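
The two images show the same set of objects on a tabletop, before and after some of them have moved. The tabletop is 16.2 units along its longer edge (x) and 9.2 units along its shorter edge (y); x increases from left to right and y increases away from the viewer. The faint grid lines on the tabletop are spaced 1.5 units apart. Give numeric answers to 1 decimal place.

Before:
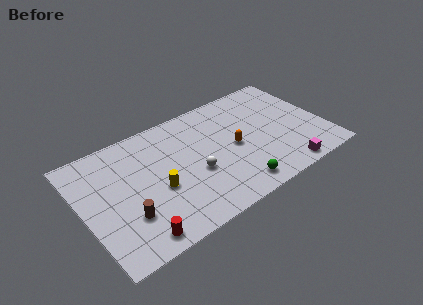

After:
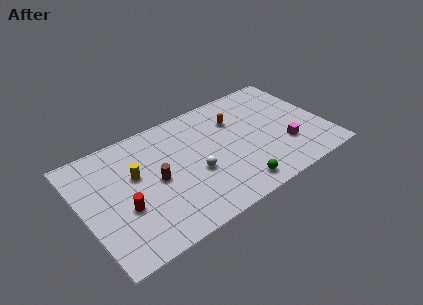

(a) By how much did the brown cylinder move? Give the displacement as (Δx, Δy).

(2.2, 1.7)

The brown cylinder started near (2.6, 2.8) and ended near (4.8, 4.5).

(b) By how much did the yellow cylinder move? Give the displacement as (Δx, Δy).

(-1.2, 1.8)

The yellow cylinder started near (4.8, 3.8) and ended near (3.6, 5.6).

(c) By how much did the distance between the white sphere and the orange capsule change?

+1.5

They were about 2.9 units apart before and 4.4 after — 1.5 units further apart.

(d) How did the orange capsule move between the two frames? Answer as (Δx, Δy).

(0.5, 2.2)

From the two frames, the orange capsule sits at roughly (10.1, 4.4) before and (10.6, 6.6) after.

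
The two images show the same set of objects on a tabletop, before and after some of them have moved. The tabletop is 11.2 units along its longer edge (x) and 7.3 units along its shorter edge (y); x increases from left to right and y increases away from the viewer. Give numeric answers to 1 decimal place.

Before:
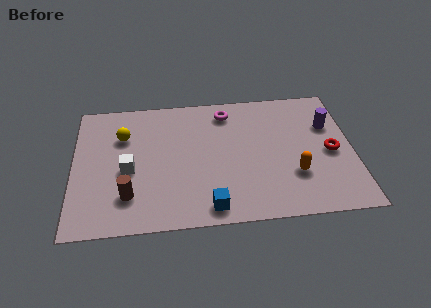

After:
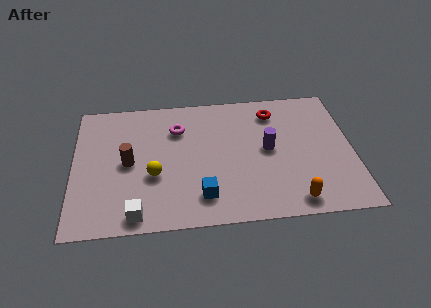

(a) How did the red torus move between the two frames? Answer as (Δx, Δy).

(-2.2, 2.5)

The red torus was at about (10.3, 3.4) and moved to about (8.1, 5.9).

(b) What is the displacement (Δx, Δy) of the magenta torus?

(-2.0, -0.8)

From the two frames, the magenta torus sits at roughly (6.2, 6.1) before and (4.2, 5.3) after.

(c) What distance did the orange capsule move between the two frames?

1.4

The orange capsule moved from about (8.8, 2.3) to (8.7, 0.9), a distance of √(0.1² + 1.4²) ≈ 1.4.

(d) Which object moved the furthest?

the red torus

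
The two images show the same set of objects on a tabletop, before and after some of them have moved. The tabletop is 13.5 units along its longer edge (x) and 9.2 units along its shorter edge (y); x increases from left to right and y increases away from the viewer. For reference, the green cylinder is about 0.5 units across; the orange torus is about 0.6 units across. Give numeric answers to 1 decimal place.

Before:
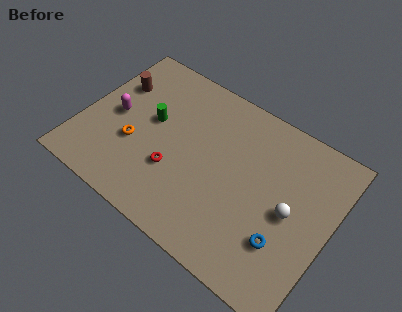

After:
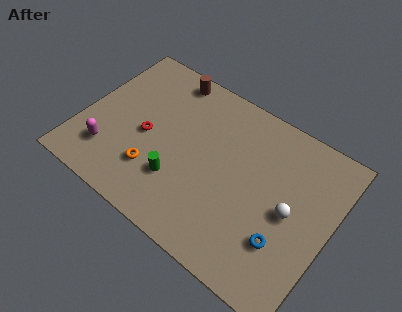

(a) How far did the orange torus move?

1.6

From (3.0, 3.4) to (4.3, 2.5), the orange torus covered √(1.3² + 0.9²) ≈ 1.6 units.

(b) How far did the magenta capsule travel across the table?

2.3

The magenta capsule was near (1.7, 4.5) before and (1.8, 2.2) after, so it travelled √(0.1² + 2.3²) ≈ 2.3 units.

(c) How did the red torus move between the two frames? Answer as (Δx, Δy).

(-1.8, 1.1)

The red torus was at about (5.3, 3.1) and moved to about (3.5, 4.2).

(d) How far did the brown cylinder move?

3.2

The brown cylinder was near (1.3, 6.3) before and (3.9, 8.2) after, so it travelled √(2.6² + 1.9²) ≈ 3.2 units.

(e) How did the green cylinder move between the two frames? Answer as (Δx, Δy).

(2.0, -2.5)

From the two frames, the green cylinder sits at roughly (3.6, 5.2) before and (5.6, 2.7) after.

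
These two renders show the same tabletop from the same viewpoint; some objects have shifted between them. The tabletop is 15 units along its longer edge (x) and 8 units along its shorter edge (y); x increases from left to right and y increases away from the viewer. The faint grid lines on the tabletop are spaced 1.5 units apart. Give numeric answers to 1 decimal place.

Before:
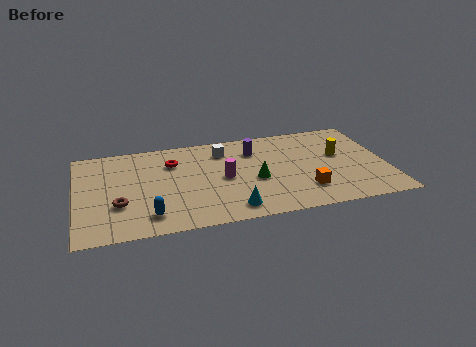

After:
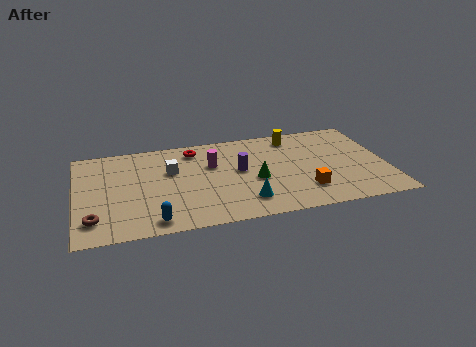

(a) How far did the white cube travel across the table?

2.9

The white cube was near (7.2, 6.3) before and (4.6, 5.1) after, so it travelled √(2.6² + 1.2²) ≈ 2.9 units.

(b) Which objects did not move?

the orange cube and the green cone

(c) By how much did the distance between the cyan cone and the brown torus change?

+1.7

The distance was about 5.5 in the first image and 7.2 in the second, so they moved 1.7 units further apart.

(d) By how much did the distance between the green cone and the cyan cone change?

-0.8

They were about 2.6 units apart before and 1.8 after — 0.8 units closer together.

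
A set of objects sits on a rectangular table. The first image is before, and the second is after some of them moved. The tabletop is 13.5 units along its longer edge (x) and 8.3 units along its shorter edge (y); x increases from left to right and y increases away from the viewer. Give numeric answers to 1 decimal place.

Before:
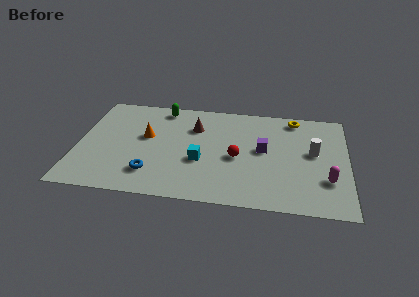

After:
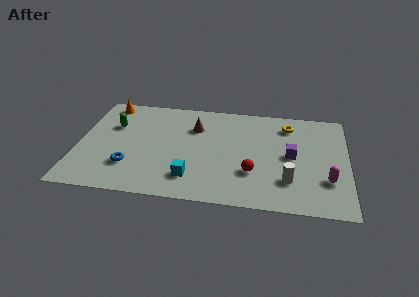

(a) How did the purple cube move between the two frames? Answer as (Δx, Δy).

(1.4, -0.3)

From the two frames, the purple cube sits at roughly (9.3, 4.5) before and (10.7, 4.2) after.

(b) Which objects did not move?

the brown cone and the magenta capsule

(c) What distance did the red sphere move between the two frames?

1.4

The red sphere moved from about (8.0, 3.7) to (8.8, 2.6), a distance of √(0.8² + 1.1²) ≈ 1.4.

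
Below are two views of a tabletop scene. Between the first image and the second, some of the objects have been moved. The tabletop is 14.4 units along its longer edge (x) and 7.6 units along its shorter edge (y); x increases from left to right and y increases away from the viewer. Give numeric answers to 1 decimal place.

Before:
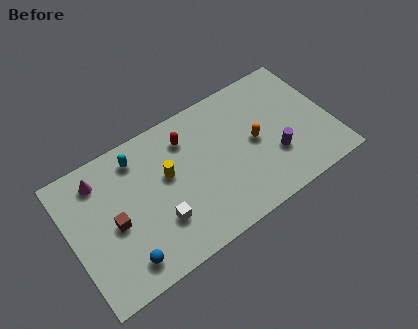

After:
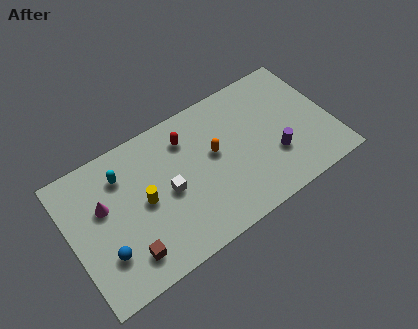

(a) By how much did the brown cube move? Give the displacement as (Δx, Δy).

(0.4, -2.0)

From the two frames, the brown cube sits at roughly (2.3, 3.5) before and (2.7, 1.5) after.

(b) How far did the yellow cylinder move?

1.6

The yellow cylinder was near (5.4, 4.5) before and (4.0, 3.8) after, so it travelled √(1.4² + 0.7²) ≈ 1.6 units.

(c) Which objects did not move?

the red capsule and the purple cylinder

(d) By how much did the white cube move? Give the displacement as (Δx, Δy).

(0.7, 1.3)

The white cube started near (4.6, 2.3) and ended near (5.3, 3.6).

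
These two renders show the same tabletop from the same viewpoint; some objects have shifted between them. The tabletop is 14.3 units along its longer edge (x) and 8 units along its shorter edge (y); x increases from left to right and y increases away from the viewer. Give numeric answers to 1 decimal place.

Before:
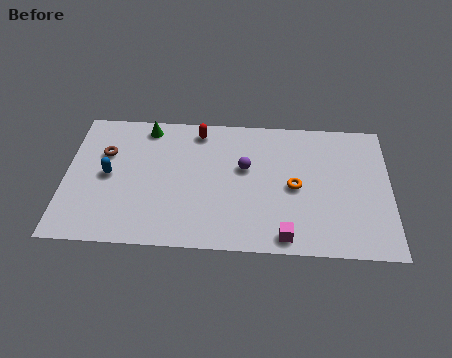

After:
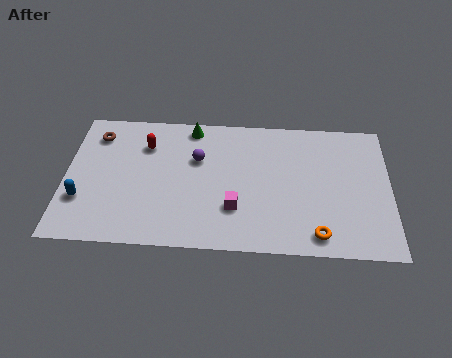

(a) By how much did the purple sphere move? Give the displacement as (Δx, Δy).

(-2.1, 0.4)

The purple sphere started near (7.9, 4.8) and ended near (5.8, 5.2).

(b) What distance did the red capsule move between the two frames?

2.5

The red capsule moved from about (5.8, 6.9) to (3.5, 5.9), a distance of √(2.3² + 1.0²) ≈ 2.5.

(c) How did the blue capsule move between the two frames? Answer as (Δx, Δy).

(-1.1, -1.5)

From the two frames, the blue capsule sits at roughly (1.9, 4.0) before and (0.8, 2.5) after.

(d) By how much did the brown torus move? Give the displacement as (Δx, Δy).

(-0.4, 1.1)

The brown torus started near (1.7, 5.3) and ended near (1.3, 6.4).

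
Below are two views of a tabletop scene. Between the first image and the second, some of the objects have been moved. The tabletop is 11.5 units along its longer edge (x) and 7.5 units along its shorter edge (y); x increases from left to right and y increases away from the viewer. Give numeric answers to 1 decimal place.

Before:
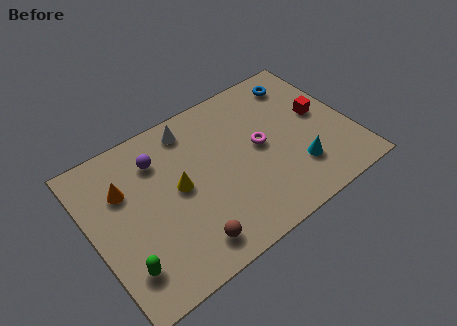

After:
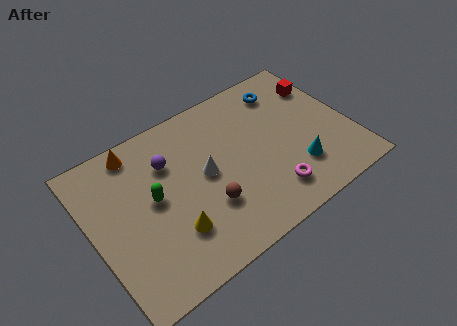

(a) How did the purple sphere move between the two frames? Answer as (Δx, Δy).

(0.4, -0.4)

The purple sphere was at about (3.2, 5.7) and moved to about (3.6, 5.3).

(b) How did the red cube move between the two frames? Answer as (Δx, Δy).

(0.4, 1.4)

The red cube started near (10.3, 4.1) and ended near (10.7, 5.5).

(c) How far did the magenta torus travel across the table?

2.4

The magenta torus moved from about (7.5, 3.9) to (7.5, 1.5), a distance of √(0.0² + 2.4²) ≈ 2.4.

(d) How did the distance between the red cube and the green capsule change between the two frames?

-1.5

They were about 9.6 units apart before and 8.1 after — 1.5 units closer together.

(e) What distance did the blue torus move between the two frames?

0.7

The blue torus was near (9.8, 6.2) before and (9.1, 6.1) after, so it travelled √(0.7² + 0.1²) ≈ 0.7 units.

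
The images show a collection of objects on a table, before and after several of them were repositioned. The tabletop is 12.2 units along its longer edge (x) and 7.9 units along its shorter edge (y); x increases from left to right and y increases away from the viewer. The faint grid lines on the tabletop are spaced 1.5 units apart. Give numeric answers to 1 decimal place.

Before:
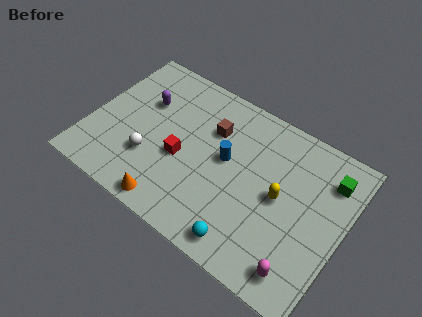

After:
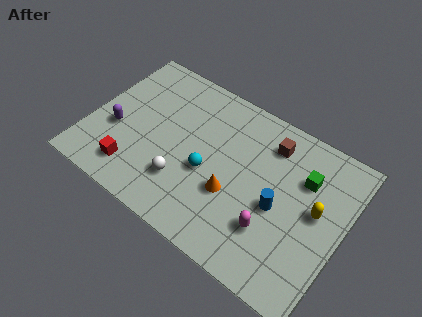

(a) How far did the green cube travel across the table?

1.3

From (11.2, 6.1) to (10.1, 5.5), the green cube covered √(1.1² + 0.6²) ≈ 1.3 units.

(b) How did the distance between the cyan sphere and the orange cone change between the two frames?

-2.2

Before: roughly 3.6 units apart; after: 1.4. That's 2.2 units closer together.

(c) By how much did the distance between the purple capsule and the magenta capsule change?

-1.5

The distance was about 9.3 in the first image and 7.8 in the second, so they moved 1.5 units closer together.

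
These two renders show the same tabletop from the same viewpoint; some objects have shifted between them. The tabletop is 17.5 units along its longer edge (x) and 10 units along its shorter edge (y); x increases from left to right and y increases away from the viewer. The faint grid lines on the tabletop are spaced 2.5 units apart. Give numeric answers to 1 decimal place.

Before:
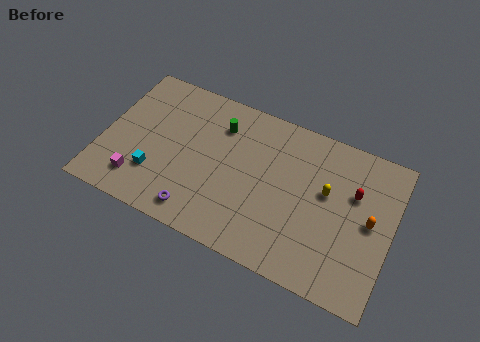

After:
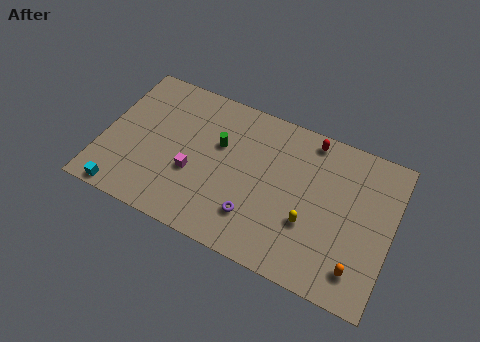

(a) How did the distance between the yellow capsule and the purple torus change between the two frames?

-5.2

They were about 8.6 units apart before and 3.4 after — 5.2 units closer together.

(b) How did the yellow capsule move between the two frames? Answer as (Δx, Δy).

(-0.8, -2.4)

From the two frames, the yellow capsule sits at roughly (13.5, 5.9) before and (12.7, 3.5) after.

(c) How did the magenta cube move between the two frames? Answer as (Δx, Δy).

(3.1, 1.8)

The magenta cube was at about (2.5, 2.0) and moved to about (5.6, 3.8).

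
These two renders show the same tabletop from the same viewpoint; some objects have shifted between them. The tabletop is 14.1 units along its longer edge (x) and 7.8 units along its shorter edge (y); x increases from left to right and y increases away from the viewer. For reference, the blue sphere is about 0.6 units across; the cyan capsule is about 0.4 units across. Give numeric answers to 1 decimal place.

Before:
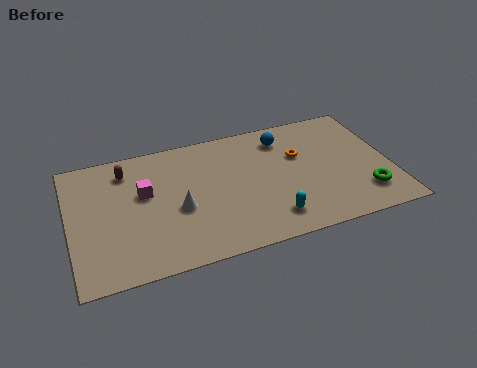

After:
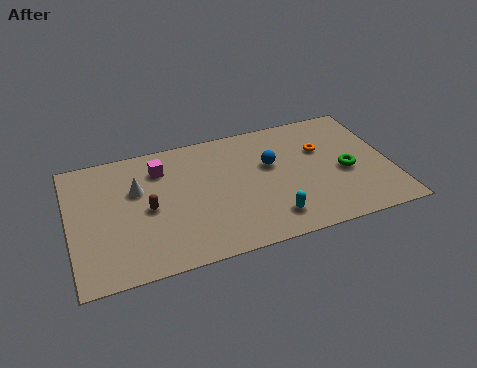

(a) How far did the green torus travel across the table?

1.7

From (12.8, 1.8) to (12.1, 3.4), the green torus covered √(0.7² + 1.6²) ≈ 1.7 units.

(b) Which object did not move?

the cyan capsule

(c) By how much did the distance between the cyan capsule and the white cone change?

+2.3

The distance was about 4.3 in the first image and 6.6 in the second, so they moved 2.3 units further apart.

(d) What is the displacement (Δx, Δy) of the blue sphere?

(-0.7, -1.5)

From the two frames, the blue sphere sits at roughly (9.6, 6.3) before and (8.9, 4.8) after.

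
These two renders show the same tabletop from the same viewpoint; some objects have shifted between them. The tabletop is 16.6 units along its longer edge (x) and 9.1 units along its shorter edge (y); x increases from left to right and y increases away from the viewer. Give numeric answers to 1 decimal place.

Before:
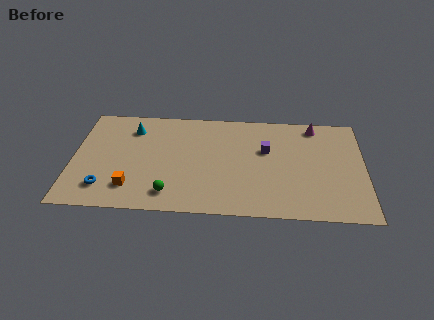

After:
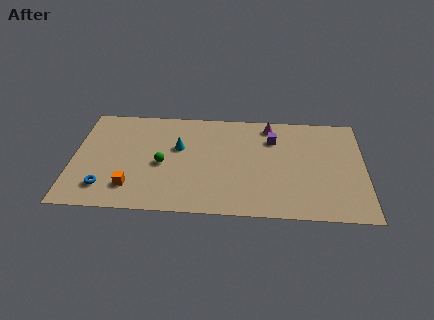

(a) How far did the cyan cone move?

3.1

The cyan cone was near (3.3, 7.1) before and (6.0, 5.6) after, so it travelled √(2.7² + 1.5²) ≈ 3.1 units.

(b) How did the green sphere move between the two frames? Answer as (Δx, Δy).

(-0.5, 2.5)

From the two frames, the green sphere sits at roughly (5.6, 1.6) before and (5.1, 4.1) after.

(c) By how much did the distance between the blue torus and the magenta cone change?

-2.3

They were about 13.4 units apart before and 11.1 after — 2.3 units closer together.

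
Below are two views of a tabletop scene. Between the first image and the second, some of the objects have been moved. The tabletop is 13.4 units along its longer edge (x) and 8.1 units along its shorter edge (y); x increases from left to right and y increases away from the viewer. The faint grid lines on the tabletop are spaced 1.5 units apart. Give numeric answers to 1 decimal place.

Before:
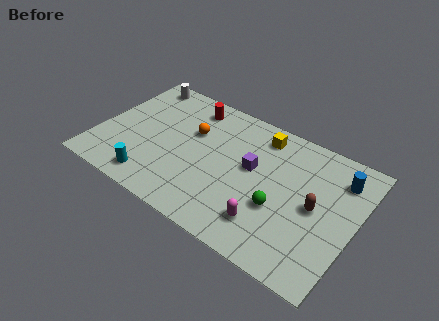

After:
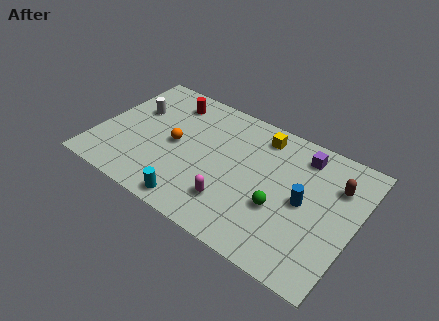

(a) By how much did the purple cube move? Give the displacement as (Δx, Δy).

(2.3, 2.1)

The purple cube started near (8.0, 4.6) and ended near (10.3, 6.7).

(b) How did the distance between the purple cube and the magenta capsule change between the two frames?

+2.4

Before: roughly 3.1 units apart; after: 5.5. That's 2.4 units further apart.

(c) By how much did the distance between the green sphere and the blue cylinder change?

-2.7

They were about 4.2 units apart before and 1.5 after — 2.7 units closer together.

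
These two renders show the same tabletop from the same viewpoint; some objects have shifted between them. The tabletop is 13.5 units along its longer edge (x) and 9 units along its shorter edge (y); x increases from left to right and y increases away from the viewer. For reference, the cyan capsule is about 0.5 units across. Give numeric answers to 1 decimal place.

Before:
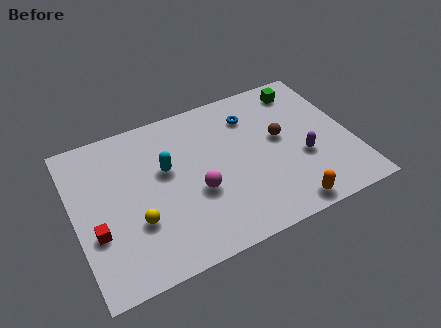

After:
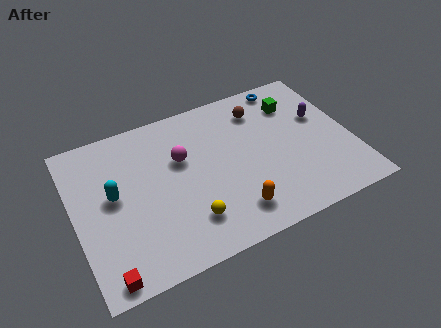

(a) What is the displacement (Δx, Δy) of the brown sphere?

(-0.7, 2.1)

The brown sphere started near (10.1, 5.0) and ended near (9.4, 7.1).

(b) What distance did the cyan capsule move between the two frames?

2.6

The cyan capsule was near (4.5, 5.4) before and (1.9, 4.9) after, so it travelled √(2.6² + 0.5²) ≈ 2.6 units.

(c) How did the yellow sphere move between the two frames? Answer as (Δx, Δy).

(2.4, -0.9)

The yellow sphere was at about (2.8, 3.0) and moved to about (5.2, 2.1).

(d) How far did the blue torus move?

2.3

The blue torus moved from about (8.9, 6.9) to (10.9, 8.1), a distance of √(2.0² + 1.2²) ≈ 2.3.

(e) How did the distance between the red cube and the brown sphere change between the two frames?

+1.0

The distance was about 9.4 in the first image and 10.4 in the second, so they moved 1.0 units further apart.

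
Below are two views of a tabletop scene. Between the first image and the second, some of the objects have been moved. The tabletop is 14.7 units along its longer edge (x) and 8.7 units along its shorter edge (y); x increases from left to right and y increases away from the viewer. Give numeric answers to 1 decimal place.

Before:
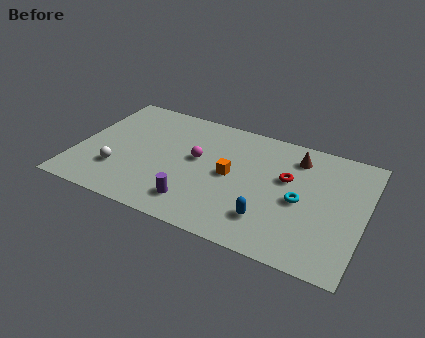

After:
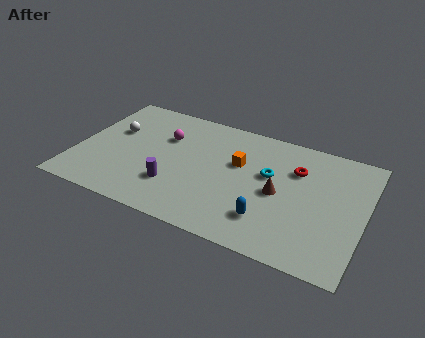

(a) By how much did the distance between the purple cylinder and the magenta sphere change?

+0.3

They were about 3.2 units apart before and 3.5 after — 0.3 units further apart.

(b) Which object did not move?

the blue capsule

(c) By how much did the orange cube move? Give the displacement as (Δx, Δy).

(0.3, 1.0)

The orange cube was at about (7.9, 4.4) and moved to about (8.2, 5.4).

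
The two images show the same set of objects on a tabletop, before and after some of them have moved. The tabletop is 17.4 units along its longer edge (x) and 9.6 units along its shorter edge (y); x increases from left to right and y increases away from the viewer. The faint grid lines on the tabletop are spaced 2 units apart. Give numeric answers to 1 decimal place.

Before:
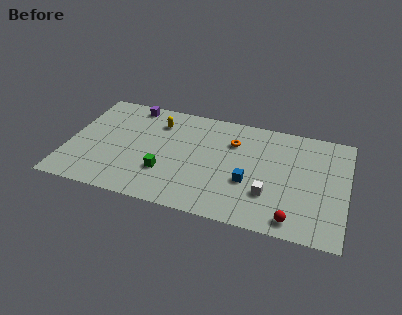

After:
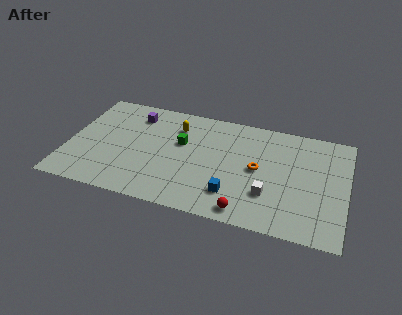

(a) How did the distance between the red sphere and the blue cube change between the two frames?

-2.3

Before: roughly 3.8 units apart; after: 1.5. That's 2.3 units closer together.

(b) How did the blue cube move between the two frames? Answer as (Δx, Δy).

(-0.9, -1.3)

From the two frames, the blue cube sits at roughly (11.4, 3.6) before and (10.5, 2.3) after.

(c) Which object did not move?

the white cube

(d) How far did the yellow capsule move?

1.2

The yellow capsule moved from about (5.4, 7.4) to (6.6, 7.3), a distance of √(1.2² + 0.1²) ≈ 1.2.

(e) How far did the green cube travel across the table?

3.0

From (6.2, 3.0) to (7.0, 5.9), the green cube covered √(0.8² + 2.9²) ≈ 3.0 units.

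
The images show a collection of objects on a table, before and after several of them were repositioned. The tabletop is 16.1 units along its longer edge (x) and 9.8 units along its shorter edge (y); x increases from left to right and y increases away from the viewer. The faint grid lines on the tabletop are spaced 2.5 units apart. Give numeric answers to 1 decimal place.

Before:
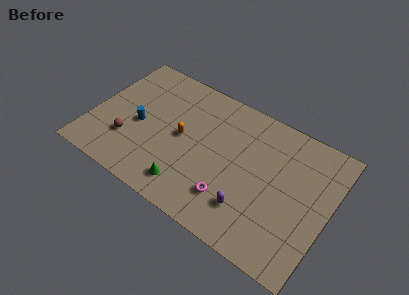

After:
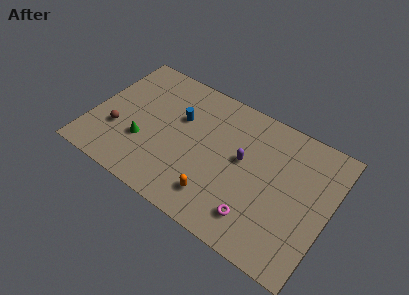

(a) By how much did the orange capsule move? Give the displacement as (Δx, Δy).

(2.9, -3.0)

The orange capsule started near (6.1, 5.0) and ended near (9.0, 2.0).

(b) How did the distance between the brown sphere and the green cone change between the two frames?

-2.8

The distance was about 4.6 in the first image and 1.8 in the second, so they moved 2.8 units closer together.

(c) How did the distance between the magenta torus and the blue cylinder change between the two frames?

+0.4

Before: roughly 7.0 units apart; after: 7.4. That's 0.4 units further apart.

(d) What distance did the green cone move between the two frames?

3.8

The green cone was near (7.1, 1.7) before and (3.7, 3.3) after, so it travelled √(3.4² + 1.6²) ≈ 3.8 units.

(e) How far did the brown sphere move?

0.9

The brown sphere moved from about (2.7, 2.9) to (1.9, 3.3), a distance of √(0.8² + 0.4²) ≈ 0.9.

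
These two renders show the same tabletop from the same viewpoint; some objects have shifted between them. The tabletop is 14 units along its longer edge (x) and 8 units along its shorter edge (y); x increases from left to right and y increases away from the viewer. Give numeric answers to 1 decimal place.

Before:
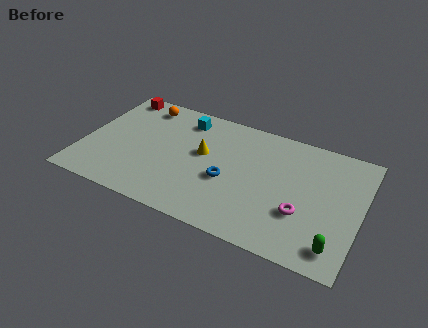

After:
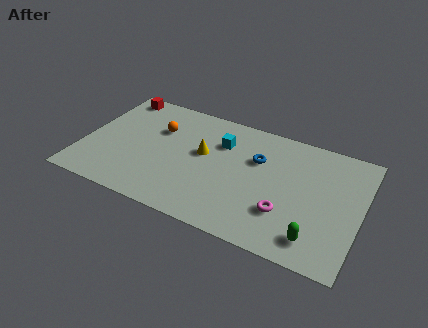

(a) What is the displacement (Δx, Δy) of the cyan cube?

(2.0, -0.9)

From the two frames, the cyan cube sits at roughly (4.8, 6.6) before and (6.8, 5.7) after.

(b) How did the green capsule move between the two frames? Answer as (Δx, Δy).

(-1.0, 0.1)

From the two frames, the green capsule sits at roughly (13.0, 1.3) before and (12.0, 1.4) after.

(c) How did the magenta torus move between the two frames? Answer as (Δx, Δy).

(-0.8, -0.3)

The magenta torus was at about (11.2, 2.7) and moved to about (10.4, 2.4).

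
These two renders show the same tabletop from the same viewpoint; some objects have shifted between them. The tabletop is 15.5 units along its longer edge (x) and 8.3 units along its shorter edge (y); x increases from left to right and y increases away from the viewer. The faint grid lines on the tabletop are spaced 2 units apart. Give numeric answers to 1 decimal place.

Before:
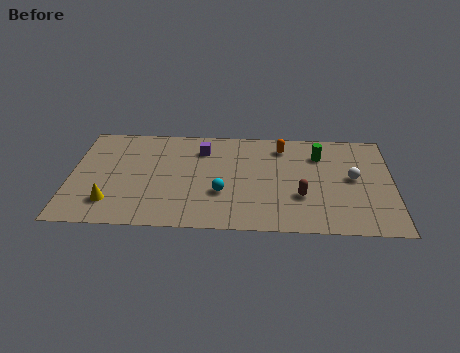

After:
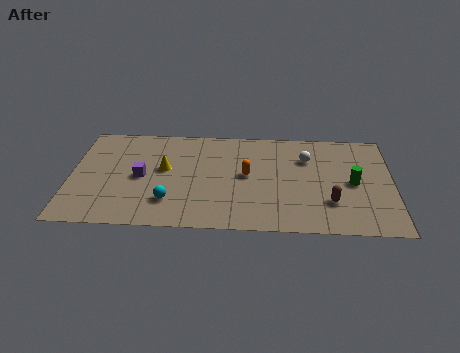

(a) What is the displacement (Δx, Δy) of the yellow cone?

(2.5, 2.8)

From the two frames, the yellow cone sits at roughly (2.0, 1.9) before and (4.5, 4.7) after.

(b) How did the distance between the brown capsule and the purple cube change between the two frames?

+3.2

Before: roughly 6.0 units apart; after: 9.2. That's 3.2 units further apart.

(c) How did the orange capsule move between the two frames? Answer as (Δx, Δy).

(-1.7, -2.4)

The orange capsule was at about (10.2, 6.8) and moved to about (8.5, 4.4).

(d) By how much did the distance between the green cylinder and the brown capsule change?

-1.6

They were about 3.5 units apart before and 1.9 after — 1.6 units closer together.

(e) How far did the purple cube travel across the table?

3.8

The purple cube moved from about (6.3, 6.4) to (3.4, 4.0), a distance of √(2.9² + 2.4²) ≈ 3.8.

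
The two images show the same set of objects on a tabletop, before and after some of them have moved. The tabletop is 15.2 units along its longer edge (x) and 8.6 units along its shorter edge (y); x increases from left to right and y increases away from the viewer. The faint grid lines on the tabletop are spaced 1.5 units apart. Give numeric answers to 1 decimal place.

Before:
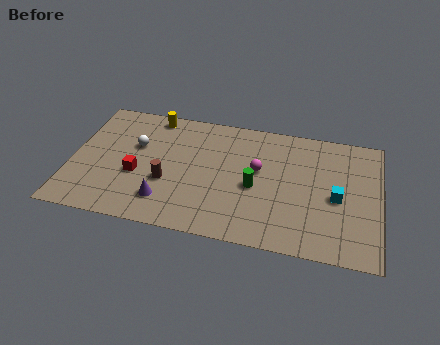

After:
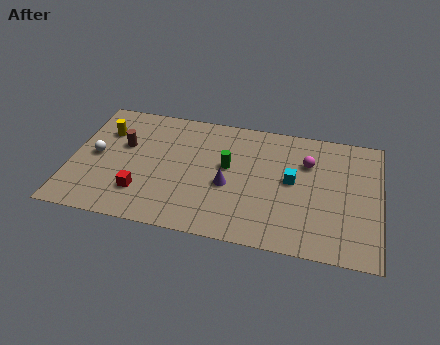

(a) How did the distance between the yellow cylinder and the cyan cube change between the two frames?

-0.5

They were about 10.0 units apart before and 9.5 after — 0.5 units closer together.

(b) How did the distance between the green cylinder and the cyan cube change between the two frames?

-0.8

The distance was about 4.0 in the first image and 3.2 in the second, so they moved 0.8 units closer together.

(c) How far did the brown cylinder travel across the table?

3.1

From (4.8, 3.2) to (2.5, 5.3), the brown cylinder covered √(2.3² + 2.1²) ≈ 3.1 units.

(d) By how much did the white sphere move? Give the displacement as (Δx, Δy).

(-1.9, -1.1)

From the two frames, the white sphere sits at roughly (3.1, 5.4) before and (1.2, 4.3) after.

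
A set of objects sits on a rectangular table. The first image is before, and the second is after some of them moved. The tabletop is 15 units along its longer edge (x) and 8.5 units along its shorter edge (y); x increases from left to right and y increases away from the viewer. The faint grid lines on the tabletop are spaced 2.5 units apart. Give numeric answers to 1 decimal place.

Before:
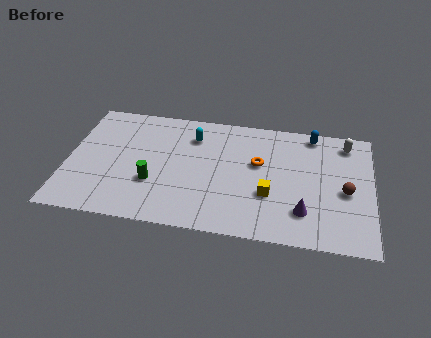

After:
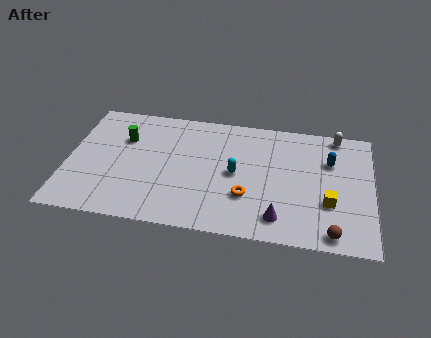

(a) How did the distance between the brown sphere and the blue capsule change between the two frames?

+0.7

Before: roughly 4.2 units apart; after: 4.9. That's 0.7 units further apart.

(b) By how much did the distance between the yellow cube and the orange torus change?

+1.8

Before: roughly 2.2 units apart; after: 4.0. That's 1.8 units further apart.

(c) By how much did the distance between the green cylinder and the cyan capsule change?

+1.8

Before: roughly 4.0 units apart; after: 5.8. That's 1.8 units further apart.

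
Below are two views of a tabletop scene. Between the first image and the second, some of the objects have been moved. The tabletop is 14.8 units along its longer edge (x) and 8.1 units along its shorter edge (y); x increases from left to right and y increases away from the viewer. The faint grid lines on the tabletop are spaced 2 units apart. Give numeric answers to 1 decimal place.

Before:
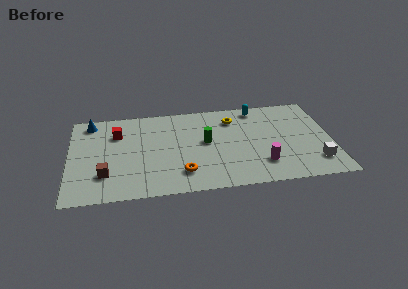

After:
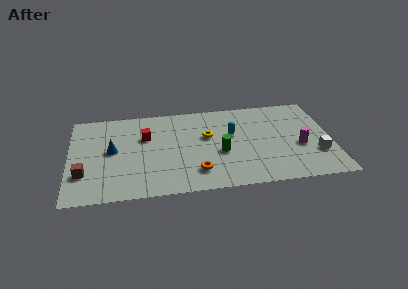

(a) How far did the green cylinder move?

1.4

The green cylinder was near (7.7, 4.4) before and (8.5, 3.3) after, so it travelled √(0.8² + 1.1²) ≈ 1.4 units.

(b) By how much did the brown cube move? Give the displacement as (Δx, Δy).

(-1.2, 0.2)

From the two frames, the brown cube sits at roughly (2.0, 2.2) before and (0.8, 2.4) after.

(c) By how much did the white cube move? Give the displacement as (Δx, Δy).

(0.1, 0.7)

The white cube was at about (13.8, 1.8) and moved to about (13.9, 2.5).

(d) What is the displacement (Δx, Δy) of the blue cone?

(1.2, -2.7)

From the two frames, the blue cone sits at roughly (1.2, 7.0) before and (2.4, 4.3) after.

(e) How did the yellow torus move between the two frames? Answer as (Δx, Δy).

(-1.5, -1.4)

The yellow torus was at about (9.3, 6.3) and moved to about (7.8, 4.9).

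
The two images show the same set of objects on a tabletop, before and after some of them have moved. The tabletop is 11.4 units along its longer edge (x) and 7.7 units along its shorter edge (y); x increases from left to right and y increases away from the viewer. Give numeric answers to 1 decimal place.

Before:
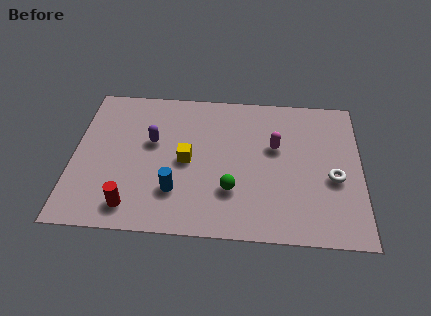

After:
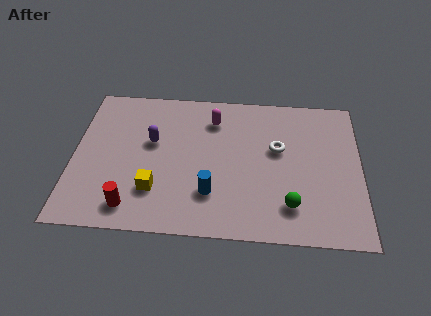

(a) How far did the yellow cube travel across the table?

2.0

From (4.5, 3.7) to (3.3, 2.1), the yellow cube covered √(1.2² + 1.6²) ≈ 2.0 units.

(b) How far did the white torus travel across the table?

2.6

The white torus moved from about (10.3, 3.2) to (8.1, 4.6), a distance of √(2.2² + 1.4²) ≈ 2.6.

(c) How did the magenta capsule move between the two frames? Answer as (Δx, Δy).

(-2.5, 1.3)

The magenta capsule started near (8.0, 4.7) and ended near (5.5, 6.0).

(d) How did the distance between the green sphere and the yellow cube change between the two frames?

+3.0

Before: roughly 2.3 units apart; after: 5.3. That's 3.0 units further apart.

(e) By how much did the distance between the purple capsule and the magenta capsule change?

-2.1

The distance was about 4.9 in the first image and 2.8 in the second, so they moved 2.1 units closer together.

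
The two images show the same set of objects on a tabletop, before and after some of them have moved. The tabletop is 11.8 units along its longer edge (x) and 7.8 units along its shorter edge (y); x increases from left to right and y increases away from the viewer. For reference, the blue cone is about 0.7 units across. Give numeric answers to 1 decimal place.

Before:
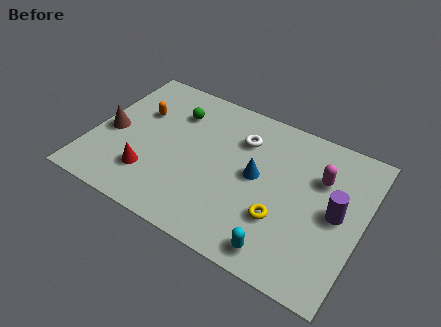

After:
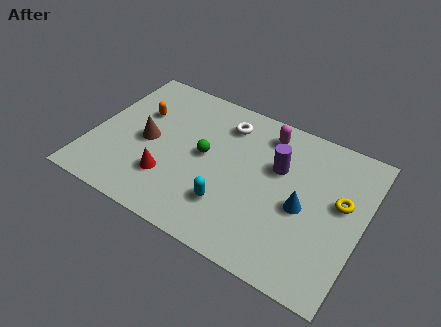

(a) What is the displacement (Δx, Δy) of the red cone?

(0.8, 0.2)

The red cone was at about (2.8, 2.0) and moved to about (3.6, 2.2).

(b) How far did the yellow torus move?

3.0

From (8.5, 2.5) to (10.8, 4.5), the yellow torus covered √(2.3² + 2.0²) ≈ 3.0 units.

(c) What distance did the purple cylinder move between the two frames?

2.9

From (10.7, 3.9) to (8.0, 5.0), the purple cylinder covered √(2.7² + 1.1²) ≈ 2.9 units.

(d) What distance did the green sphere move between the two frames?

2.3

The green sphere was near (3.3, 5.8) before and (4.9, 4.1) after, so it travelled √(1.6² + 1.7²) ≈ 2.3 units.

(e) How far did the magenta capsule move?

2.8

From (9.8, 5.3) to (7.3, 6.5), the magenta capsule covered √(2.5² + 1.2²) ≈ 2.8 units.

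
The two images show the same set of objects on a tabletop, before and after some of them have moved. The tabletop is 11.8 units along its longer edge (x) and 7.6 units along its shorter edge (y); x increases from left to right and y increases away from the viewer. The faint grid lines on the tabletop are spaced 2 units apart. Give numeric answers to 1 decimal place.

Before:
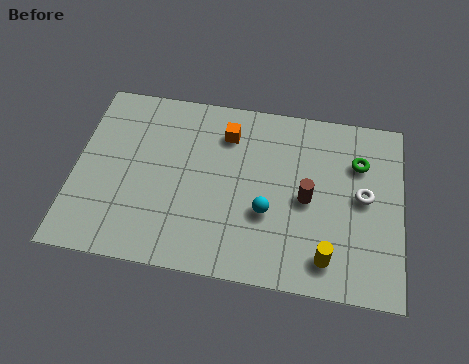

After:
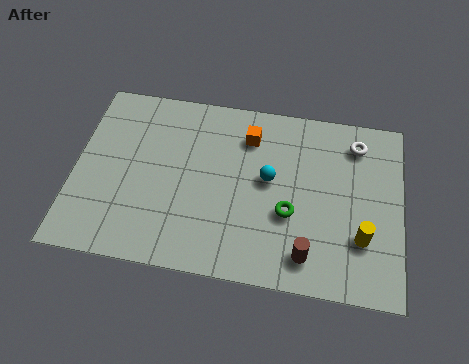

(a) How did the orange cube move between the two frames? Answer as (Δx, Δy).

(0.8, 0.0)

From the two frames, the orange cube sits at roughly (5.4, 5.9) before and (6.2, 5.9) after.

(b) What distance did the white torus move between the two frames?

2.2

From (10.4, 4.0) to (10.1, 6.2), the white torus covered √(0.3² + 2.2²) ≈ 2.2 units.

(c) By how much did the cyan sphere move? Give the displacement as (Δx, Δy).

(0.0, 1.4)

The cyan sphere was at about (7.0, 2.8) and moved to about (7.0, 4.2).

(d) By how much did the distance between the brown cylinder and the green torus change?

-0.8

The distance was about 2.5 in the first image and 1.7 in the second, so they moved 0.8 units closer together.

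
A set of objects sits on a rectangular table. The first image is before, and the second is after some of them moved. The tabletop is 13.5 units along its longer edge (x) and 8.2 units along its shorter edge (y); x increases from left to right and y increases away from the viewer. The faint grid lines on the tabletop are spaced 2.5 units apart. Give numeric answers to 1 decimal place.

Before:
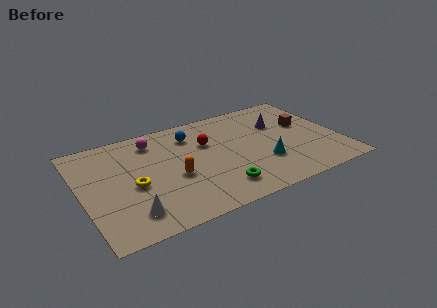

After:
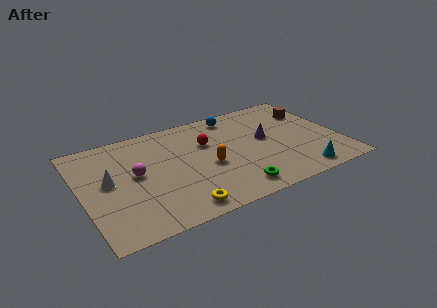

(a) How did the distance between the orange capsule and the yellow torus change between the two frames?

+1.0

They were about 2.1 units apart before and 3.1 after — 1.0 units further apart.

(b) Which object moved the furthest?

the yellow torus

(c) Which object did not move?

the red sphere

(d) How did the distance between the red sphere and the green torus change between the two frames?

+0.5

Before: roughly 3.8 units apart; after: 4.3. That's 0.5 units further apart.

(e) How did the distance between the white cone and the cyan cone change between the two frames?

+3.0

The distance was about 7.2 in the first image and 10.2 in the second, so they moved 3.0 units further apart.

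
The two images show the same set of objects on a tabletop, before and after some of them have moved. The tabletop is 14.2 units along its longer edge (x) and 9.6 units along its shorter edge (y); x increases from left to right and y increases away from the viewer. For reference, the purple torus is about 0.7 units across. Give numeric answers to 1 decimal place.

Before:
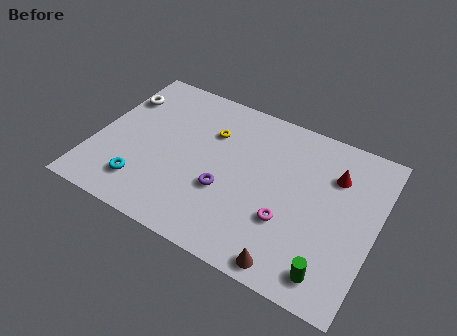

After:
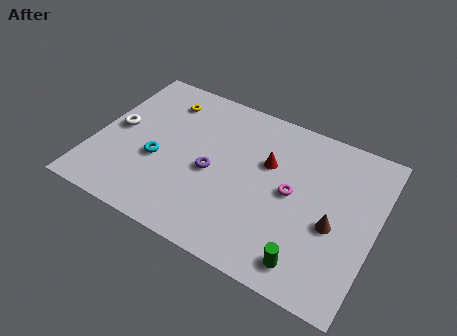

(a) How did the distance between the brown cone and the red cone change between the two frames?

-2.0

Before: roughly 6.2 units apart; after: 4.2. That's 2.0 units closer together.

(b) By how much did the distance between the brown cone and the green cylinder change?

+0.8

They were about 2.0 units apart before and 2.8 after — 0.8 units further apart.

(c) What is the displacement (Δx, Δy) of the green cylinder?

(-1.1, 0.0)

The green cylinder was at about (12.4, 1.4) and moved to about (11.3, 1.4).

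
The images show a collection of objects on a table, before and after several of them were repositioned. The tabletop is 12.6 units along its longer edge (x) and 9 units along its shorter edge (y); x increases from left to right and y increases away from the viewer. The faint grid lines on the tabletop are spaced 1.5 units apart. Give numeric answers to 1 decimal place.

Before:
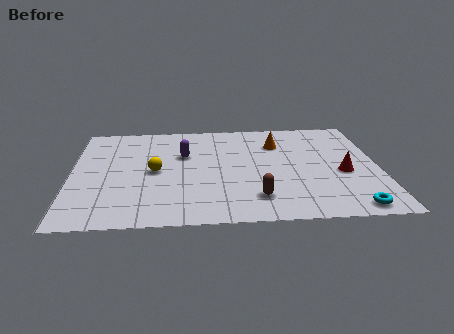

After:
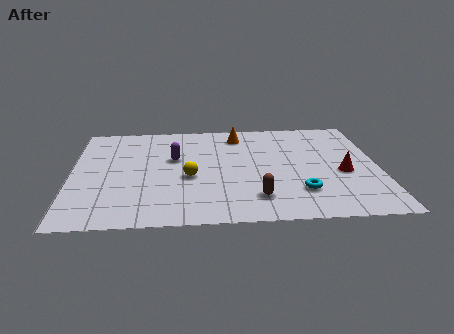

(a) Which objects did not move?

the brown capsule and the red cone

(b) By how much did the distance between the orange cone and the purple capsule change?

-0.6

The distance was about 4.0 in the first image and 3.4 in the second, so they moved 0.6 units closer together.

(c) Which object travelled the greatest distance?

the cyan torus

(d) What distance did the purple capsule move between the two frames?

0.5

The purple capsule moved from about (4.6, 5.8) to (4.2, 5.5), a distance of √(0.4² + 0.3²) ≈ 0.5.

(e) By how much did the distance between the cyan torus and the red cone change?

-0.6

The distance was about 2.9 in the first image and 2.3 in the second, so they moved 0.6 units closer together.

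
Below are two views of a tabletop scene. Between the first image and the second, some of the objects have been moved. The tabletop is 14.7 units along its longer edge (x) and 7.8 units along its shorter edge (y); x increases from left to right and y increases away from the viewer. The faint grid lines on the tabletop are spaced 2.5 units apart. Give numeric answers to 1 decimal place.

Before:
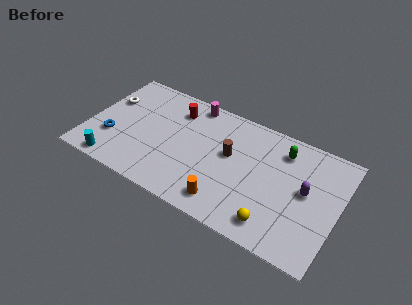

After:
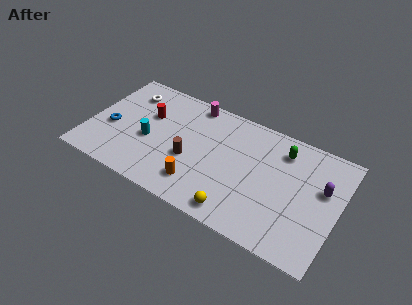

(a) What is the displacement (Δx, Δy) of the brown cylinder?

(-2.2, -1.4)

From the two frames, the brown cylinder sits at roughly (8.3, 4.5) before and (6.1, 3.1) after.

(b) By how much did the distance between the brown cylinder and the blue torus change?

-2.3

The distance was about 7.1 in the first image and 4.8 in the second, so they moved 2.3 units closer together.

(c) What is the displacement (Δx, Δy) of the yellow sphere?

(-2.1, -0.3)

From the two frames, the yellow sphere sits at roughly (11.3, 1.3) before and (9.2, 1.0) after.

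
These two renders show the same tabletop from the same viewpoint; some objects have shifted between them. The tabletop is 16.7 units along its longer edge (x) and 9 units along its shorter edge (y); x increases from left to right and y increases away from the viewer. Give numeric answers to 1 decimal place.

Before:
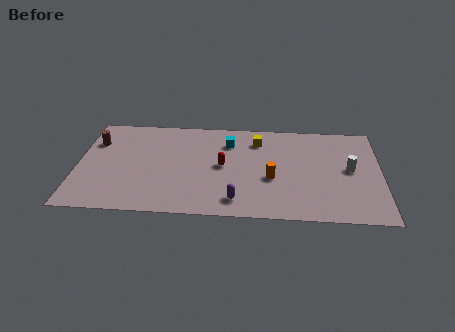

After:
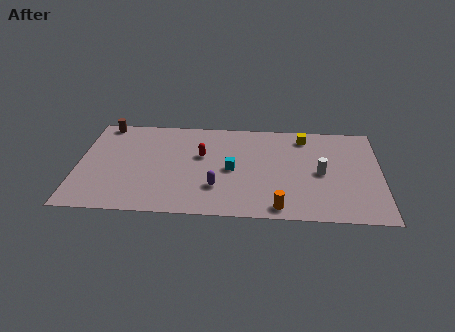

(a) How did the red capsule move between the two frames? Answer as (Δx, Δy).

(-1.2, 0.9)

From the two frames, the red capsule sits at roughly (8.0, 4.6) before and (6.8, 5.5) after.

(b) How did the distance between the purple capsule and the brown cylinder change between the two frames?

-0.8

The distance was about 9.3 in the first image and 8.5 in the second, so they moved 0.8 units closer together.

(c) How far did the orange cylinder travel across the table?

2.6

The orange cylinder was near (10.7, 3.6) before and (11.1, 1.0) after, so it travelled √(0.4² + 2.6²) ≈ 2.6 units.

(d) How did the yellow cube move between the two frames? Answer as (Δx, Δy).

(2.6, 0.5)

The yellow cube started near (9.9, 7.1) and ended near (12.5, 7.6).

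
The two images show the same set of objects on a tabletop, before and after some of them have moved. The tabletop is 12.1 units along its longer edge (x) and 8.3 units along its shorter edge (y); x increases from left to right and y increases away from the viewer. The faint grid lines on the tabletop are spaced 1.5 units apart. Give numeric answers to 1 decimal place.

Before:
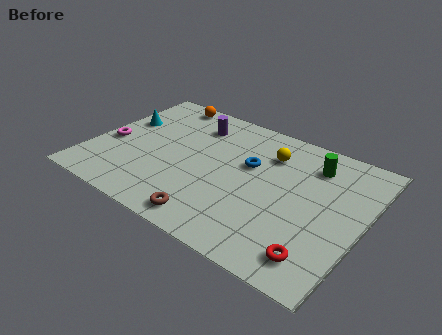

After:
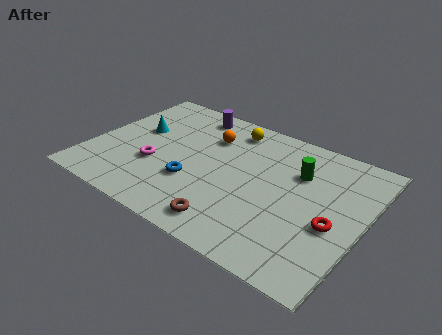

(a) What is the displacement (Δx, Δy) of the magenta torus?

(2.2, -0.5)

From the two frames, the magenta torus sits at roughly (0.8, 3.5) before and (3.0, 3.0) after.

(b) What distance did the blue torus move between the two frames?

3.1

The blue torus was near (6.9, 5.1) before and (4.8, 2.8) after, so it travelled √(2.1² + 2.3²) ≈ 3.1 units.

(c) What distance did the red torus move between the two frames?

2.0

The red torus moved from about (10.6, 1.4) to (10.9, 3.4), a distance of √(0.3² + 2.0²) ≈ 2.0.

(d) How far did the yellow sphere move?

2.1

From (7.6, 6.2) to (5.7, 7.0), the yellow sphere covered √(1.9² + 0.8²) ≈ 2.1 units.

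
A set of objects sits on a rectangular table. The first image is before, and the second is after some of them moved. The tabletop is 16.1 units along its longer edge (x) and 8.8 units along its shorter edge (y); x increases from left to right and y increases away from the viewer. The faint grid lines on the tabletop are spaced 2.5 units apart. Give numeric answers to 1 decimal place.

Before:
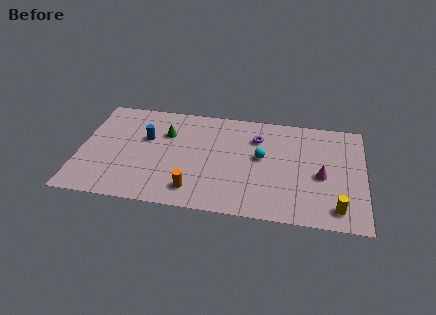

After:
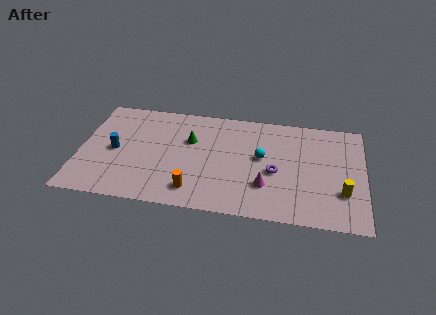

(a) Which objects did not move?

the cyan sphere and the orange cylinder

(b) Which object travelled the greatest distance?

the magenta cone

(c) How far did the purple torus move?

2.9

The purple torus was near (10.0, 6.5) before and (11.1, 3.8) after, so it travelled √(1.1² + 2.7²) ≈ 2.9 units.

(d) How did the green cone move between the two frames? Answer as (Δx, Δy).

(1.4, -0.4)

The green cone started near (4.8, 6.1) and ended near (6.2, 5.7).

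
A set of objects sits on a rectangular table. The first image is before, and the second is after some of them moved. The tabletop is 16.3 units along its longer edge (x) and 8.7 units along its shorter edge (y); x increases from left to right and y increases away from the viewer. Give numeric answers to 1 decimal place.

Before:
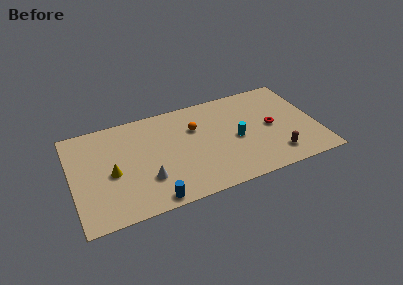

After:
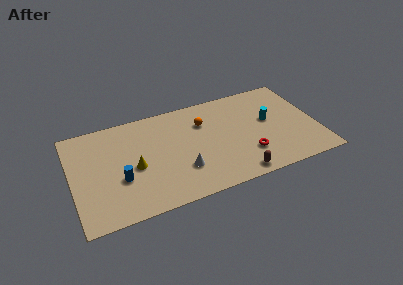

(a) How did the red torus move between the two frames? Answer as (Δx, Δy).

(-1.8, -1.9)

From the two frames, the red torus sits at roughly (13.3, 4.3) before and (11.5, 2.4) after.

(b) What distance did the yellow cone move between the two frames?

1.5

The yellow cone was near (2.6, 3.9) before and (4.1, 3.9) after, so it travelled √(1.5² + 0.0²) ≈ 1.5 units.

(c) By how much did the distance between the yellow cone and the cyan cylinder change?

+0.9

They were about 8.3 units apart before and 9.2 after — 0.9 units further apart.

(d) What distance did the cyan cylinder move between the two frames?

2.5

The cyan cylinder moved from about (10.9, 4.0) to (13.2, 4.9), a distance of √(2.3² + 0.9²) ≈ 2.5.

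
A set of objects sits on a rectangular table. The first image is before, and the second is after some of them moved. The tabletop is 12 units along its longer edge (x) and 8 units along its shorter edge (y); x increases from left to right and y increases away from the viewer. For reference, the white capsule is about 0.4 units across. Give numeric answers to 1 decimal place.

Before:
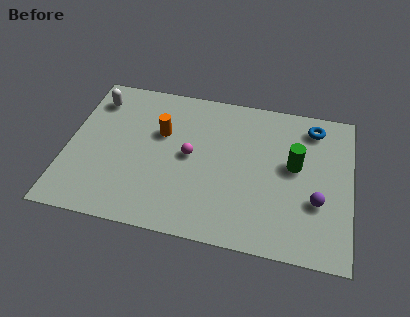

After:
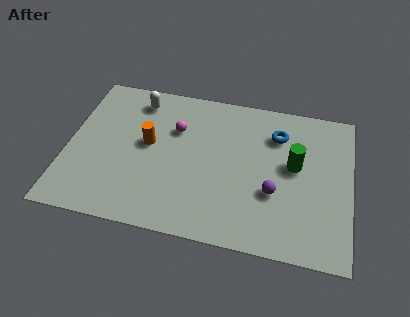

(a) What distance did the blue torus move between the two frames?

1.7

From (10.3, 6.7) to (8.8, 6.0), the blue torus covered √(1.5² + 0.7²) ≈ 1.7 units.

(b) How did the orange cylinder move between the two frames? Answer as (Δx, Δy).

(-0.5, -0.7)

The orange cylinder started near (3.9, 5.1) and ended near (3.4, 4.4).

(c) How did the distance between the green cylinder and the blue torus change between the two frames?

-0.6

The distance was about 2.3 in the first image and 1.7 in the second, so they moved 0.6 units closer together.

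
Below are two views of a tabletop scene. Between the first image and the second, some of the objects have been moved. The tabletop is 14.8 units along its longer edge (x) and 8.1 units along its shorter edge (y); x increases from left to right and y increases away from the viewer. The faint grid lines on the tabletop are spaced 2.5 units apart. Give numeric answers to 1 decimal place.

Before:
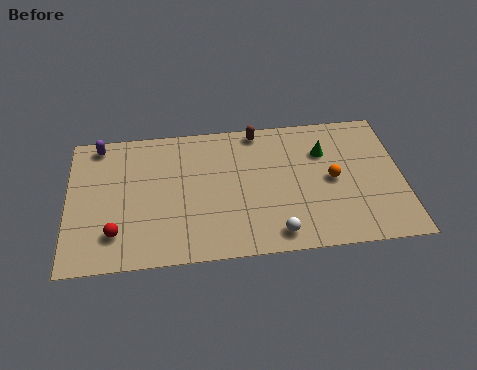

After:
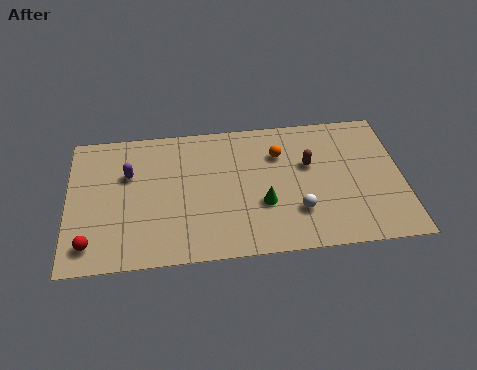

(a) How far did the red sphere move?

1.2

From (2.1, 1.9) to (1.0, 1.4), the red sphere covered √(1.1² + 0.5²) ≈ 1.2 units.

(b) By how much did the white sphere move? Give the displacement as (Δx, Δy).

(1.0, 1.2)

The white sphere was at about (9.1, 1.1) and moved to about (10.1, 2.3).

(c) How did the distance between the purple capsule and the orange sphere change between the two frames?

-4.1

Before: roughly 10.8 units apart; after: 6.7. That's 4.1 units closer together.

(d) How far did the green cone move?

4.0

The green cone moved from about (11.4, 5.7) to (8.6, 2.9), a distance of √(2.8² + 2.8²) ≈ 4.0.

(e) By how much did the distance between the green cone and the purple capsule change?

-3.7

They were about 10.1 units apart before and 6.4 after — 3.7 units closer together.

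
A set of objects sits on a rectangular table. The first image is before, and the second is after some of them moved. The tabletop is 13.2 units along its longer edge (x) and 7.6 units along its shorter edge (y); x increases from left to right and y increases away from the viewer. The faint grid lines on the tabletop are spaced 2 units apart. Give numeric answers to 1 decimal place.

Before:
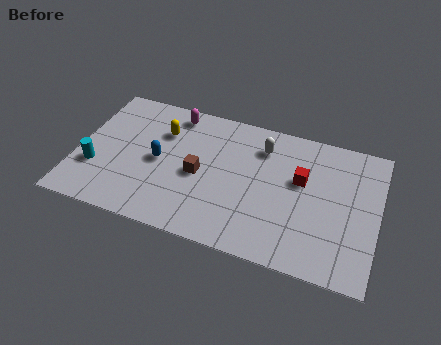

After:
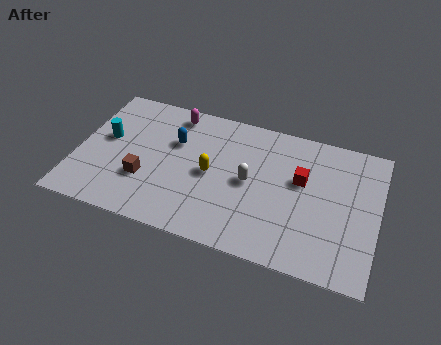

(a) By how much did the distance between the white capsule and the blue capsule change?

-1.3

They were about 4.9 units apart before and 3.6 after — 1.3 units closer together.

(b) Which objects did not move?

the magenta capsule and the red cube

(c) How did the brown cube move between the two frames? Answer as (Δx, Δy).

(-2.3, -1.0)

The brown cube started near (5.4, 3.5) and ended near (3.1, 2.5).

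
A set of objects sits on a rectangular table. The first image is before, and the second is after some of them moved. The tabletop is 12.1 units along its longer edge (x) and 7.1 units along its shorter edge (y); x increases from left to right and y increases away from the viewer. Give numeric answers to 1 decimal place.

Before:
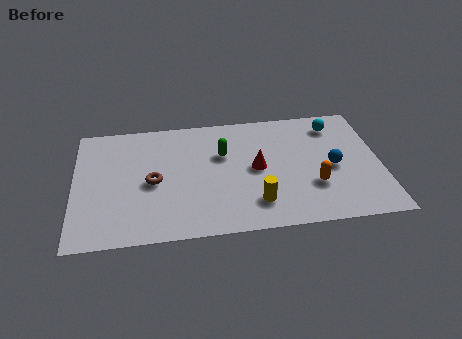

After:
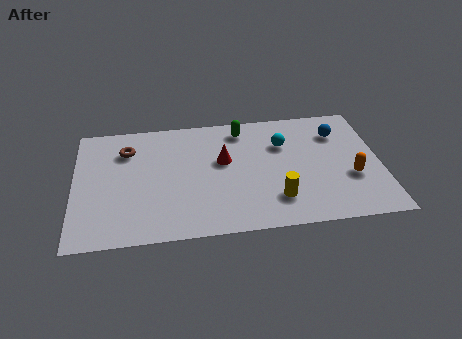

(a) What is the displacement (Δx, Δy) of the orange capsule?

(1.5, 0.3)

From the two frames, the orange capsule sits at roughly (9.4, 2.3) before and (10.9, 2.6) after.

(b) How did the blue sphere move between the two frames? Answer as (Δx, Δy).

(0.3, 2.0)

From the two frames, the blue sphere sits at roughly (10.2, 3.3) before and (10.5, 5.3) after.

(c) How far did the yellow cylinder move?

0.8

The yellow cylinder was near (7.1, 1.6) before and (7.9, 1.7) after, so it travelled √(0.8² + 0.1²) ≈ 0.8 units.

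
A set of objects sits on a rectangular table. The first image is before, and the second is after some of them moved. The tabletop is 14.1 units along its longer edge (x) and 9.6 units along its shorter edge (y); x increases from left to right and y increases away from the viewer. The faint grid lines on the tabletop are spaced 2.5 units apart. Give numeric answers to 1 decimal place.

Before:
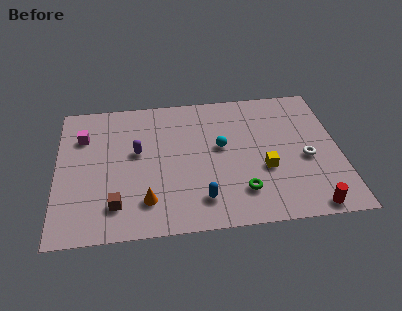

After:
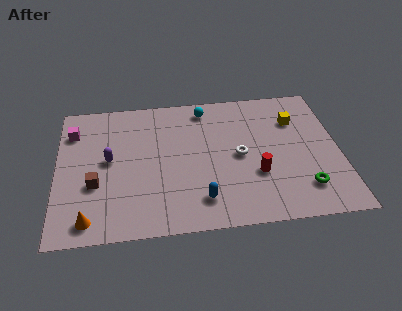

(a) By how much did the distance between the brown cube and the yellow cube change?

+3.1

Before: roughly 7.6 units apart; after: 10.7. That's 3.1 units further apart.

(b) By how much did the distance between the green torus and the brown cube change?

+4.2

The distance was about 6.2 in the first image and 10.4 in the second, so they moved 4.2 units further apart.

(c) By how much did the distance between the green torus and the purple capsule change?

+4.0

The distance was about 6.1 in the first image and 10.1 in the second, so they moved 4.0 units further apart.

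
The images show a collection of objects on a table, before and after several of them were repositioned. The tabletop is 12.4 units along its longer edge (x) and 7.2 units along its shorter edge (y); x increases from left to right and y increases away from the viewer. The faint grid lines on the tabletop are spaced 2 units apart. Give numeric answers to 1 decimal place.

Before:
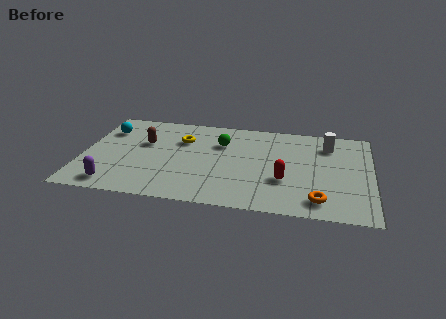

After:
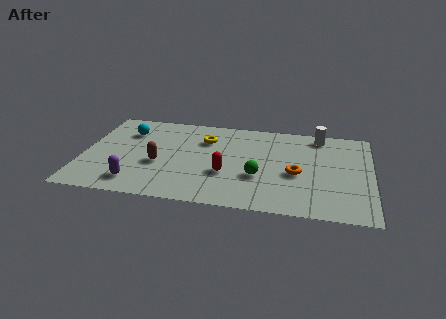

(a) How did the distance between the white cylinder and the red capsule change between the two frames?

+1.8

They were about 3.6 units apart before and 5.4 after — 1.8 units further apart.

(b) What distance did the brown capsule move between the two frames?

1.7

From (2.6, 4.5) to (3.3, 2.9), the brown capsule covered √(0.7² + 1.6²) ≈ 1.7 units.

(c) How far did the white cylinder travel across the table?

0.8

The white cylinder was near (10.5, 5.6) before and (10.1, 6.3) after, so it travelled √(0.4² + 0.7²) ≈ 0.8 units.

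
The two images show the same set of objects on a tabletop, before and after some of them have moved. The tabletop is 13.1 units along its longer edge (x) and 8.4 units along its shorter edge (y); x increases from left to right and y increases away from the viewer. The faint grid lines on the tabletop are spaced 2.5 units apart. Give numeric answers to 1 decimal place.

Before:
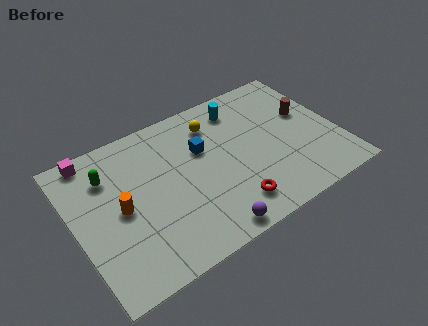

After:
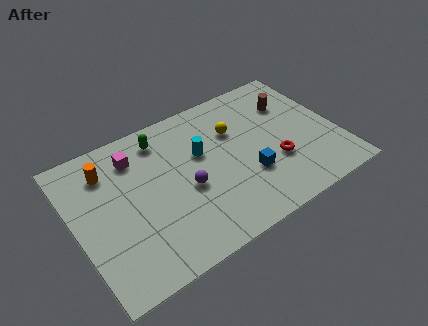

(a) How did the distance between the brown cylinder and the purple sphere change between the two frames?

-0.9

The distance was about 7.2 in the first image and 6.3 in the second, so they moved 0.9 units closer together.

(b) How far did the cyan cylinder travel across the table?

2.9

The cyan cylinder was near (8.7, 6.9) before and (6.4, 5.2) after, so it travelled √(2.3² + 1.7²) ≈ 2.9 units.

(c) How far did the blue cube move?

3.2

From (6.5, 5.4) to (8.4, 2.8), the blue cube covered √(1.9² + 2.6²) ≈ 3.2 units.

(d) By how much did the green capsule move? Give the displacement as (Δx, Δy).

(2.8, 0.8)

The green capsule was at about (1.9, 6.2) and moved to about (4.7, 7.0).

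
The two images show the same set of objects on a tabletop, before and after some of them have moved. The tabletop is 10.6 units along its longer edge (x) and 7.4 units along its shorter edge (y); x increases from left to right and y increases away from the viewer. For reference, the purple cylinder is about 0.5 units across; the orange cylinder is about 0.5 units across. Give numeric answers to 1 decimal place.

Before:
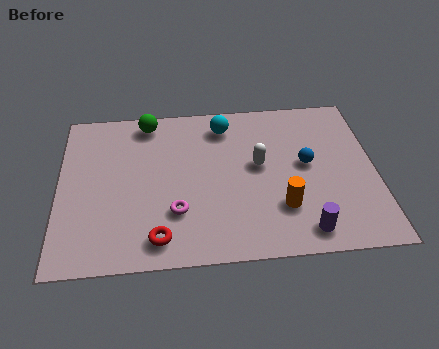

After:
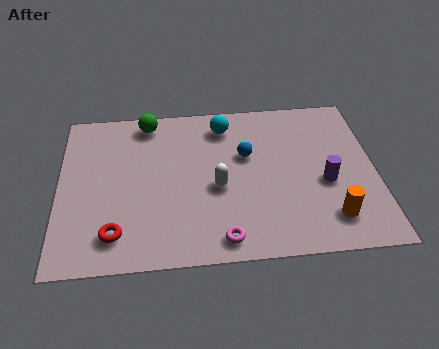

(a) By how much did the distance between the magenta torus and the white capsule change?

-1.1

The distance was about 3.4 in the first image and 2.3 in the second, so they moved 1.1 units closer together.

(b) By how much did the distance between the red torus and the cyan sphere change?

+0.5

Before: roughly 5.5 units apart; after: 6.0. That's 0.5 units further apart.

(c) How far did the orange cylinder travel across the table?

1.7

From (7.4, 2.1) to (9.0, 1.5), the orange cylinder covered √(1.6² + 0.6²) ≈ 1.7 units.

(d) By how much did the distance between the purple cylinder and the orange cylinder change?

+0.3

The distance was about 1.3 in the first image and 1.6 in the second, so they moved 0.3 units further apart.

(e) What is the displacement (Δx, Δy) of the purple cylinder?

(0.8, 2.1)

From the two frames, the purple cylinder sits at roughly (8.1, 1.0) before and (8.9, 3.1) after.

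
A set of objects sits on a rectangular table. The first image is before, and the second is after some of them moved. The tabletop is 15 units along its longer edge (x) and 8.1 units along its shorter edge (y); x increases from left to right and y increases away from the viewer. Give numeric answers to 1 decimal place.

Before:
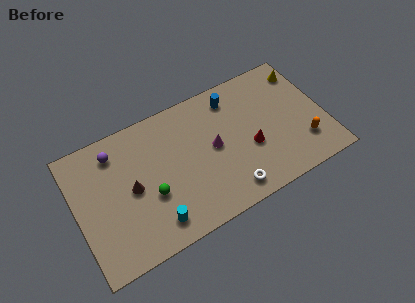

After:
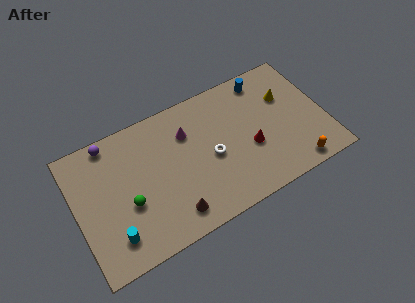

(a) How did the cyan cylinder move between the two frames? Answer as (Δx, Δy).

(-2.4, 0.3)

The cyan cylinder started near (4.3, 1.4) and ended near (1.9, 1.7).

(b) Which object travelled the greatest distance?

the brown cone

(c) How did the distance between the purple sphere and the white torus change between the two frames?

-1.5

Before: roughly 8.2 units apart; after: 6.7. That's 1.5 units closer together.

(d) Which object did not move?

the red cone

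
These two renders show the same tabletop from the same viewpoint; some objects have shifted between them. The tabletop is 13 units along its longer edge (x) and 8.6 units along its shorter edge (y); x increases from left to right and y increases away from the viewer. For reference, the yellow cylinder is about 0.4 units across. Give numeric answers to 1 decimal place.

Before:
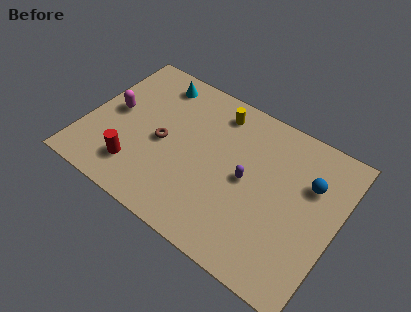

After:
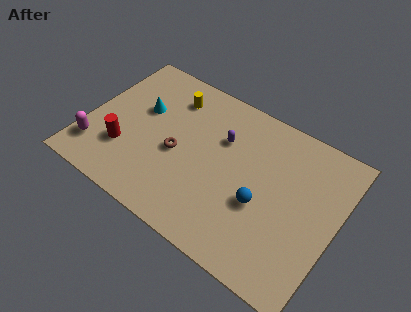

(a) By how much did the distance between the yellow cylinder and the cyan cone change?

-1.3

Before: roughly 3.3 units apart; after: 2.0. That's 1.3 units closer together.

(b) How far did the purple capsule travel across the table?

2.2

The purple capsule was near (8.4, 4.3) before and (6.8, 5.8) after, so it travelled √(1.6² + 1.5²) ≈ 2.2 units.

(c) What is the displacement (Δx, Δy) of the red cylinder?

(-0.8, 0.7)

From the two frames, the red cylinder sits at roughly (3.0, 1.9) before and (2.2, 2.6) after.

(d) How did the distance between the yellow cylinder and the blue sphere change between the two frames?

+1.1

They were about 5.3 units apart before and 6.4 after — 1.1 units further apart.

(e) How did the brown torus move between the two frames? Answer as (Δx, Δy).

(0.8, -0.2)

From the two frames, the brown torus sits at roughly (4.0, 4.0) before and (4.8, 3.8) after.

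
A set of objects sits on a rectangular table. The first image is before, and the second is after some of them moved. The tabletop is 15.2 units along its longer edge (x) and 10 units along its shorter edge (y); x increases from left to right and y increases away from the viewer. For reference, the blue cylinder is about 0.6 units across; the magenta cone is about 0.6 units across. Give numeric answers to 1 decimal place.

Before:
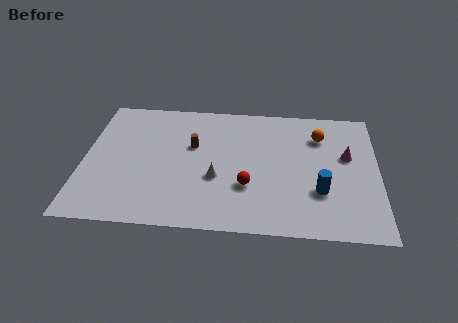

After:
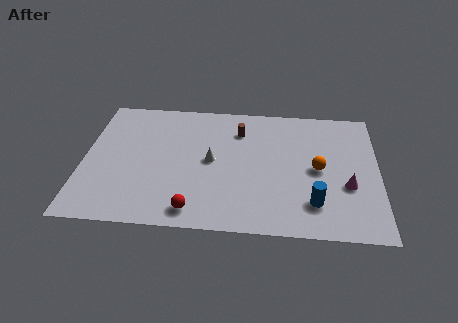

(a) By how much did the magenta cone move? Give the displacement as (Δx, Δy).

(0.0, -2.3)

From the two frames, the magenta cone sits at roughly (13.6, 6.0) before and (13.6, 3.7) after.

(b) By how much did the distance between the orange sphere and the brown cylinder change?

-1.8

They were about 6.7 units apart before and 4.9 after — 1.8 units closer together.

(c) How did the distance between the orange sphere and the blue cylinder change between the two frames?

-1.7

They were about 4.3 units apart before and 2.6 after — 1.7 units closer together.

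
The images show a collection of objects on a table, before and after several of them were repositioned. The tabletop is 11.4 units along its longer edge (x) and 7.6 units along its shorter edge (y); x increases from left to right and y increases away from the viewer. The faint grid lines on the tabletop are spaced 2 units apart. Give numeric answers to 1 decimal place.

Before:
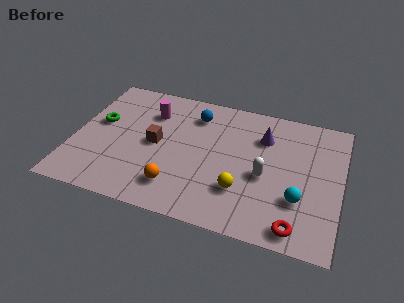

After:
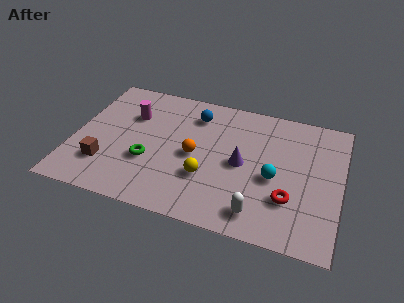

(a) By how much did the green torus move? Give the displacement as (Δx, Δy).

(2.3, -1.7)

From the two frames, the green torus sits at roughly (1.0, 4.4) before and (3.3, 2.7) after.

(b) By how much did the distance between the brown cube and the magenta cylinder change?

+1.5

They were about 1.8 units apart before and 3.3 after — 1.5 units further apart.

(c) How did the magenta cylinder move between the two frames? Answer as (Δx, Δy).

(-0.8, -0.4)

From the two frames, the magenta cylinder sits at roughly (3.1, 5.6) before and (2.3, 5.2) after.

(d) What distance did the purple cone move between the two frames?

2.0

From (8.0, 5.5) to (7.2, 3.7), the purple cone covered √(0.8² + 1.8²) ≈ 2.0 units.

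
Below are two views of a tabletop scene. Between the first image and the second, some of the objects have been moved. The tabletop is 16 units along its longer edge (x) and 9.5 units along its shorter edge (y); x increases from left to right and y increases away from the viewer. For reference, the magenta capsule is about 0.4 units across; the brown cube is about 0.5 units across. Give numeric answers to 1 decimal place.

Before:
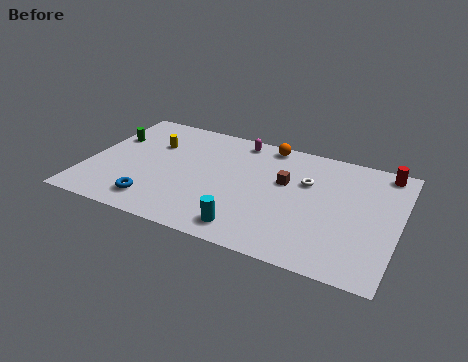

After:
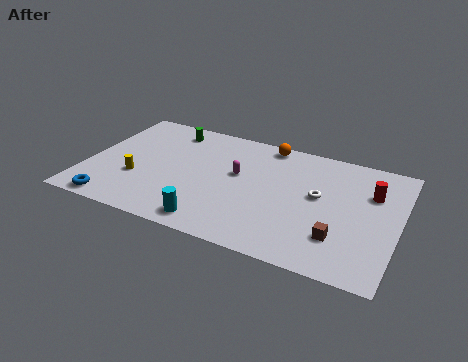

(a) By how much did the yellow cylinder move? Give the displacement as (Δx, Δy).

(-0.4, -3.2)

The yellow cylinder was at about (3.1, 6.5) and moved to about (2.7, 3.3).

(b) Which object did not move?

the orange sphere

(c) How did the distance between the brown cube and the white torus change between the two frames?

+1.9

Before: roughly 1.2 units apart; after: 3.1. That's 1.9 units further apart.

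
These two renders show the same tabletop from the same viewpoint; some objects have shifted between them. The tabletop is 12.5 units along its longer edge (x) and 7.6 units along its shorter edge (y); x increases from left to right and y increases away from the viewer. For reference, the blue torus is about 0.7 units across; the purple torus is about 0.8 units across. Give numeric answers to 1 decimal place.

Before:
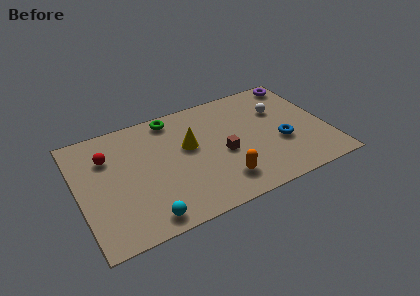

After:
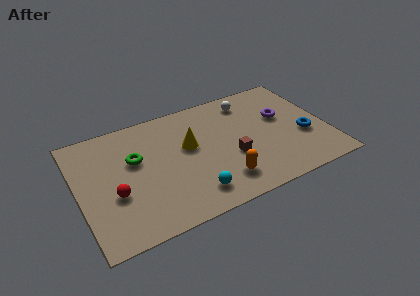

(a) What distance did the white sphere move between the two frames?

1.8

The white sphere was near (10.3, 5.1) before and (8.9, 6.3) after, so it travelled √(1.4² + 1.2²) ≈ 1.8 units.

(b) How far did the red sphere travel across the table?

2.5

From (1.6, 5.4) to (1.7, 2.9), the red sphere covered √(0.1² + 2.5²) ≈ 2.5 units.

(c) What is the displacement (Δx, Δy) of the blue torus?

(1.2, 0.0)

From the two frames, the blue torus sits at roughly (10.1, 2.9) before and (11.3, 2.9) after.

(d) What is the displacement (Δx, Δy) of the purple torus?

(-1.2, -2.1)

From the two frames, the purple torus sits at roughly (11.6, 6.7) before and (10.4, 4.6) after.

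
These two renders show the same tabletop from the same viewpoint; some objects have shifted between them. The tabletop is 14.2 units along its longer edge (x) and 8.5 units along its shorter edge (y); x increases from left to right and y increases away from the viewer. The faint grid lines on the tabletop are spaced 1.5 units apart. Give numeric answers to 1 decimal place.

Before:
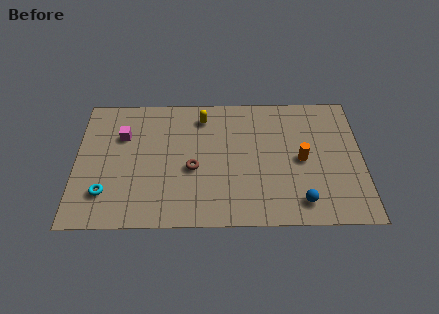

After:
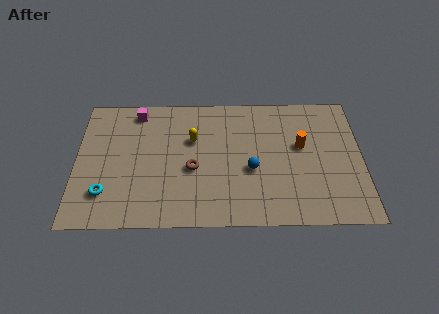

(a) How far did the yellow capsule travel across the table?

1.6

From (6.3, 7.0) to (5.8, 5.5), the yellow capsule covered √(0.5² + 1.5²) ≈ 1.6 units.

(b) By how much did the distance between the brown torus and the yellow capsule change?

-1.5

They were about 3.4 units apart before and 1.9 after — 1.5 units closer together.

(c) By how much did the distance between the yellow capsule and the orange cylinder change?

-0.3

The distance was about 5.7 in the first image and 5.4 in the second, so they moved 0.3 units closer together.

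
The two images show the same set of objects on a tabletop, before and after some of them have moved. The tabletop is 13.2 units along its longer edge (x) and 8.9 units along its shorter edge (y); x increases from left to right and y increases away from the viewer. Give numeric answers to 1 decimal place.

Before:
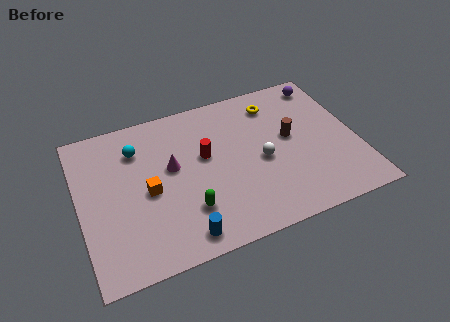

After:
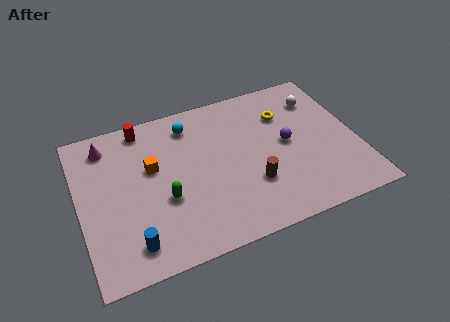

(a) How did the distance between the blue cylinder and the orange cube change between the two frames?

+0.8

Before: roughly 3.3 units apart; after: 4.1. That's 0.8 units further apart.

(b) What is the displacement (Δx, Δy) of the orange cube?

(0.3, 1.3)

The orange cube started near (3.2, 4.1) and ended near (3.5, 5.4).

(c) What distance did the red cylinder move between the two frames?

3.8

From (6.0, 5.2) to (3.3, 7.9), the red cylinder covered √(2.7² + 2.7²) ≈ 3.8 units.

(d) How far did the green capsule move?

1.4

The green capsule moved from about (4.9, 2.4) to (3.9, 3.4), a distance of √(1.0² + 1.0²) ≈ 1.4.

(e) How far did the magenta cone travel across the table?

3.7

The magenta cone was near (4.4, 5.1) before and (1.5, 7.4) after, so it travelled √(2.9² + 2.3²) ≈ 3.7 units.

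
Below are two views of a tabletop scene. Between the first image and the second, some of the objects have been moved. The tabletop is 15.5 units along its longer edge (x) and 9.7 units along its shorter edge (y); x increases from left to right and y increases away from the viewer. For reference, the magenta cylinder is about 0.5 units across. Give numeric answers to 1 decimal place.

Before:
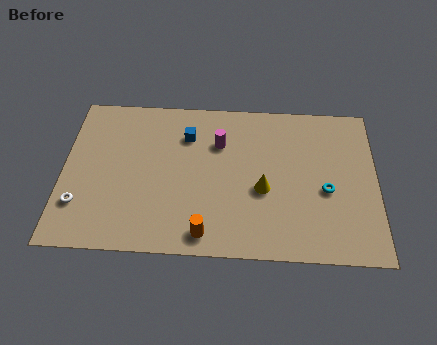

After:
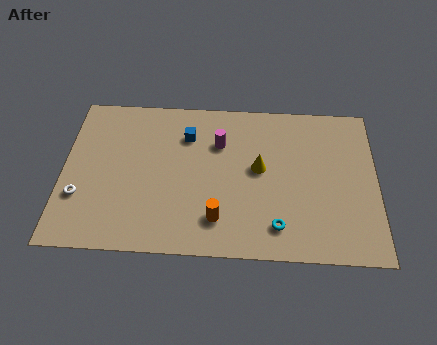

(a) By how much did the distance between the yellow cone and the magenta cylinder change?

-1.1

The distance was about 3.6 in the first image and 2.5 in the second, so they moved 1.1 units closer together.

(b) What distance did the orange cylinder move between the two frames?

1.1

The orange cylinder moved from about (7.1, 1.2) to (7.7, 2.1), a distance of √(0.6² + 0.9²) ≈ 1.1.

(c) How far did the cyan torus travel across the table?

3.3

The cyan torus was near (13.0, 4.1) before and (10.6, 1.8) after, so it travelled √(2.4² + 2.3²) ≈ 3.3 units.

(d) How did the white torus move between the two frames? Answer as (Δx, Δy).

(0.0, 0.5)

The white torus was at about (0.9, 2.6) and moved to about (0.9, 3.1).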